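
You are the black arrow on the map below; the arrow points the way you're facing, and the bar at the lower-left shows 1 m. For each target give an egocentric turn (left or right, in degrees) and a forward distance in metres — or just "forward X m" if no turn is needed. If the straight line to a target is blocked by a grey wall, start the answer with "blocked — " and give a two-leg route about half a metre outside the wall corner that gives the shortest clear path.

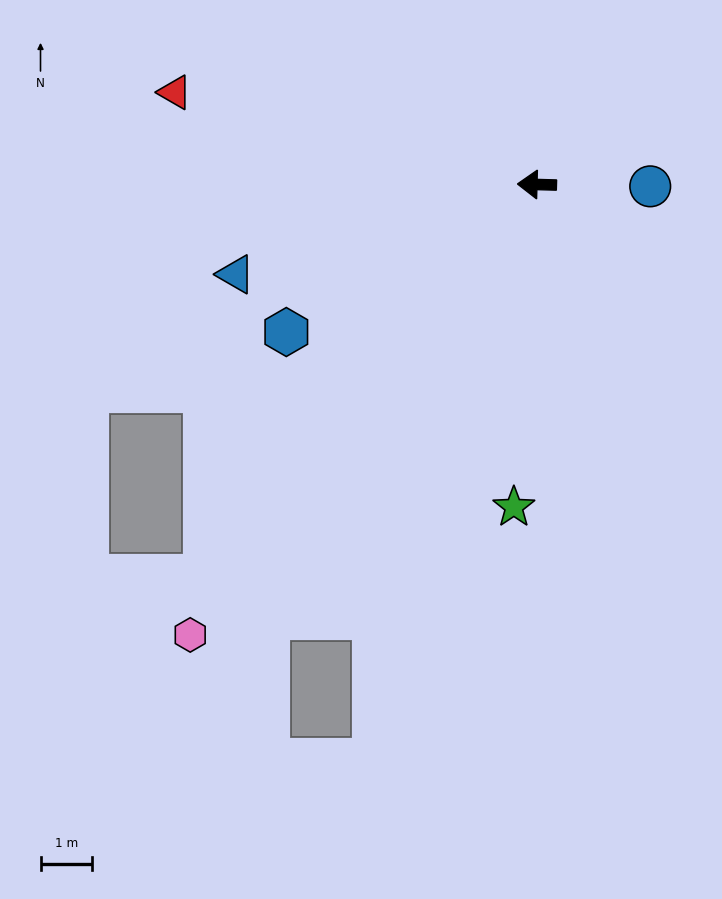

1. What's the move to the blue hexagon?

turn left 32°, forward 5.6 m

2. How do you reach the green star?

turn left 87°, forward 6.3 m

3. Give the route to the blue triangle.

turn left 18°, forward 6.1 m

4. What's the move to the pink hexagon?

turn left 54°, forward 11.0 m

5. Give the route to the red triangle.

turn right 13°, forward 7.3 m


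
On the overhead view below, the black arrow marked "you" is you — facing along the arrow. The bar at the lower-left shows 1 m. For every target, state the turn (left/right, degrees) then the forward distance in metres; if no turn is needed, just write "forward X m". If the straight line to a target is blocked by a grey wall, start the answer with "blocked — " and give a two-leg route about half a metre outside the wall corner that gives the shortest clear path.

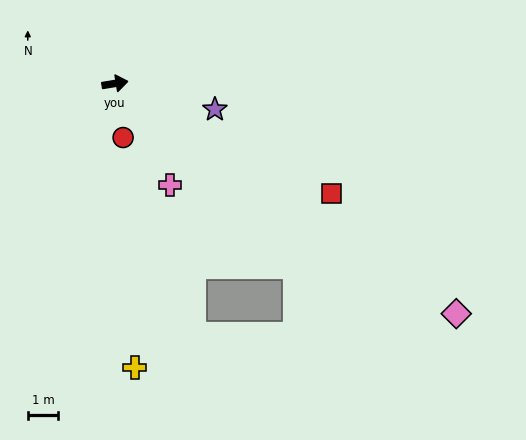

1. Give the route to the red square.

turn right 36°, forward 7.9 m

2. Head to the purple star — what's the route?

turn right 24°, forward 3.4 m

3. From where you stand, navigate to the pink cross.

turn right 71°, forward 3.8 m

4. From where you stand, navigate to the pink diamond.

turn right 43°, forward 13.4 m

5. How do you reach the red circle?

turn right 91°, forward 1.8 m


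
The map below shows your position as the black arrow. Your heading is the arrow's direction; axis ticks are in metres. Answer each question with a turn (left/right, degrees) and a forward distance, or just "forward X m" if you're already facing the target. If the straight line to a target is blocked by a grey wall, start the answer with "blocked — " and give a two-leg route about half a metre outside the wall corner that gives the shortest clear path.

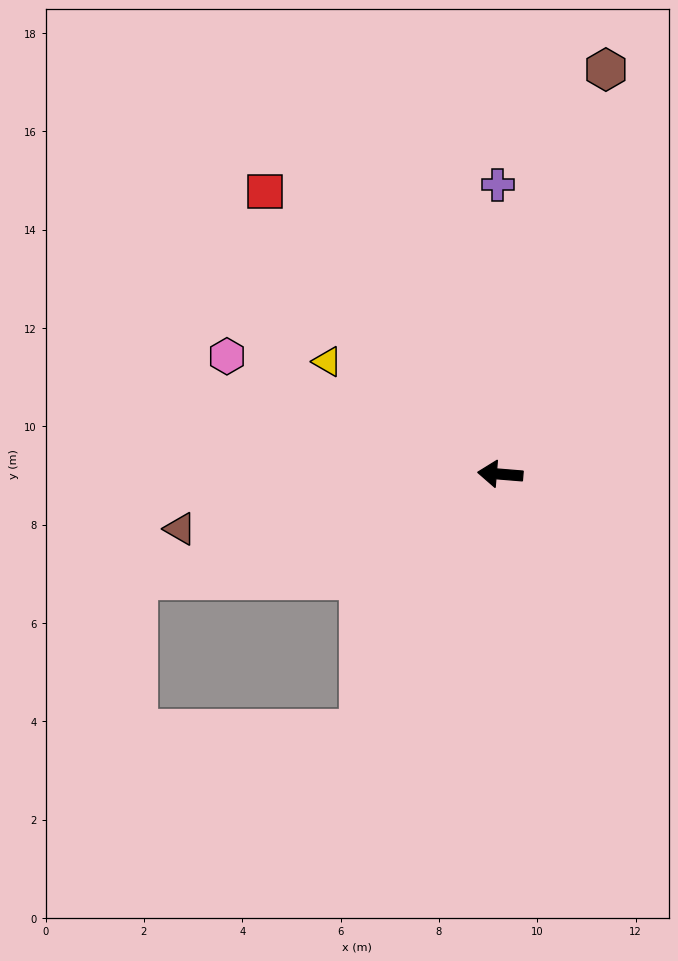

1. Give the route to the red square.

turn right 46°, forward 7.5 m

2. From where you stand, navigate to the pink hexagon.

turn right 19°, forward 6.1 m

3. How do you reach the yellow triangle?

turn right 28°, forward 4.2 m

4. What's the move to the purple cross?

turn right 85°, forward 5.9 m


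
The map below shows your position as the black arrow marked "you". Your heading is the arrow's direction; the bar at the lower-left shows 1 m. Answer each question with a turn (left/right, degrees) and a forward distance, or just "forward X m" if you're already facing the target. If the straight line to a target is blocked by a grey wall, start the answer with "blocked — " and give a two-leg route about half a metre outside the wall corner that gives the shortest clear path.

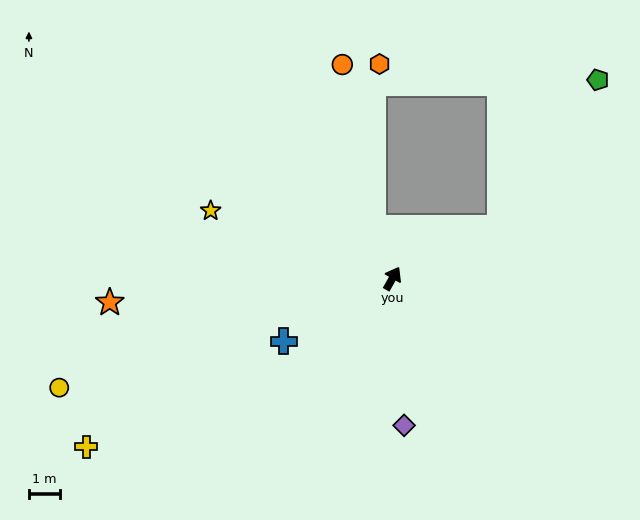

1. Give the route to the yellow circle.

turn left 138°, forward 11.2 m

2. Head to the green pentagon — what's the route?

blocked — turn right 35°, forward 3.8 m, then turn left 31°, forward 5.7 m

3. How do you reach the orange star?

turn left 124°, forward 9.1 m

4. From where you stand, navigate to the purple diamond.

turn right 146°, forward 4.7 m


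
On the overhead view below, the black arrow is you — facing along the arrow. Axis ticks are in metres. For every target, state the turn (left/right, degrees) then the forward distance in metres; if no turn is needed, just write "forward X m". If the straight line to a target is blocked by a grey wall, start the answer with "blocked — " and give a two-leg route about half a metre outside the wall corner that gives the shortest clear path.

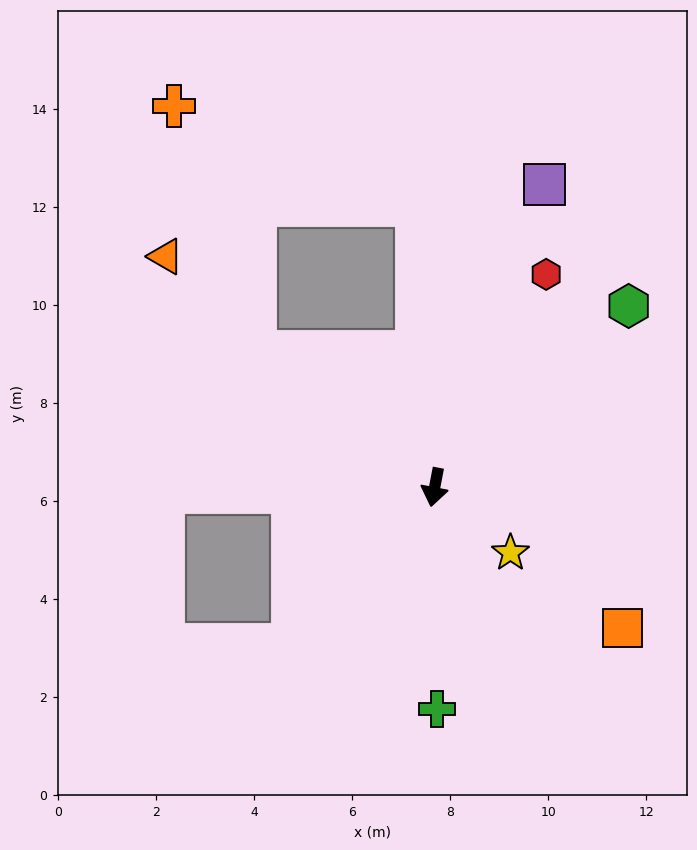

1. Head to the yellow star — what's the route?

turn left 60°, forward 2.0 m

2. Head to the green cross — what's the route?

turn left 11°, forward 4.5 m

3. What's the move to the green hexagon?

turn left 144°, forward 5.4 m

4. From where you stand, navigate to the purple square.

turn left 171°, forward 6.6 m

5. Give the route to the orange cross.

blocked — turn right 117°, forward 4.6 m, then turn right 34°, forward 5.3 m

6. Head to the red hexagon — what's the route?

turn left 163°, forward 4.9 m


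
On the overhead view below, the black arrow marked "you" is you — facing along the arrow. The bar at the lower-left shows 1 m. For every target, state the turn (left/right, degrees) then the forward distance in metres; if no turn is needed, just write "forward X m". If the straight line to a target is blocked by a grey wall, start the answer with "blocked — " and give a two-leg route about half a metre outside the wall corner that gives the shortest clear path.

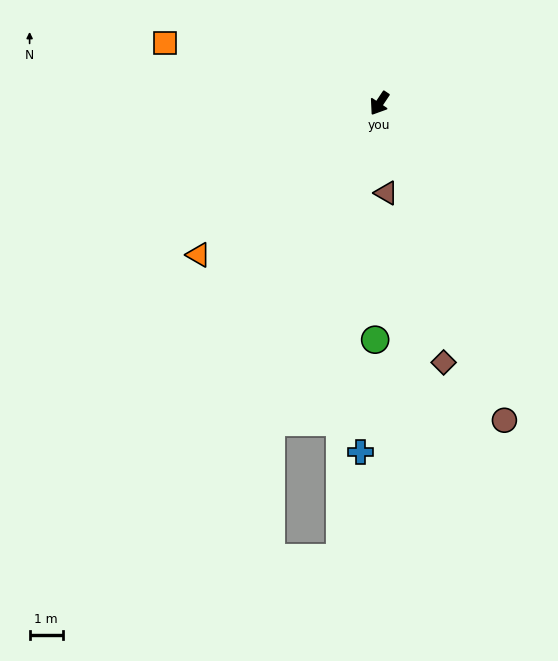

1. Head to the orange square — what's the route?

turn right 72°, forward 6.7 m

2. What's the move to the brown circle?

turn left 55°, forward 10.3 m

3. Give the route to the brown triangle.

turn left 38°, forward 2.7 m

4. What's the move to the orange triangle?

turn right 16°, forward 7.1 m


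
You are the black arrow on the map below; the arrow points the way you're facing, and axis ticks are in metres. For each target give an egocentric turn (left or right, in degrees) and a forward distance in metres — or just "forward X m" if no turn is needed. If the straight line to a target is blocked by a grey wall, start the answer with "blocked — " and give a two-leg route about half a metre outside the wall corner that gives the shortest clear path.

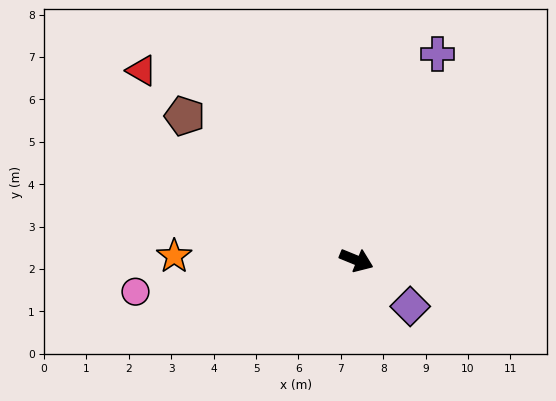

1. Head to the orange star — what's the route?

turn right 159°, forward 4.3 m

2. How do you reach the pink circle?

turn right 150°, forward 5.3 m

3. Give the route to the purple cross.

turn left 91°, forward 5.2 m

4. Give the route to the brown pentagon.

turn left 162°, forward 5.3 m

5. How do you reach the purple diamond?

turn right 18°, forward 1.7 m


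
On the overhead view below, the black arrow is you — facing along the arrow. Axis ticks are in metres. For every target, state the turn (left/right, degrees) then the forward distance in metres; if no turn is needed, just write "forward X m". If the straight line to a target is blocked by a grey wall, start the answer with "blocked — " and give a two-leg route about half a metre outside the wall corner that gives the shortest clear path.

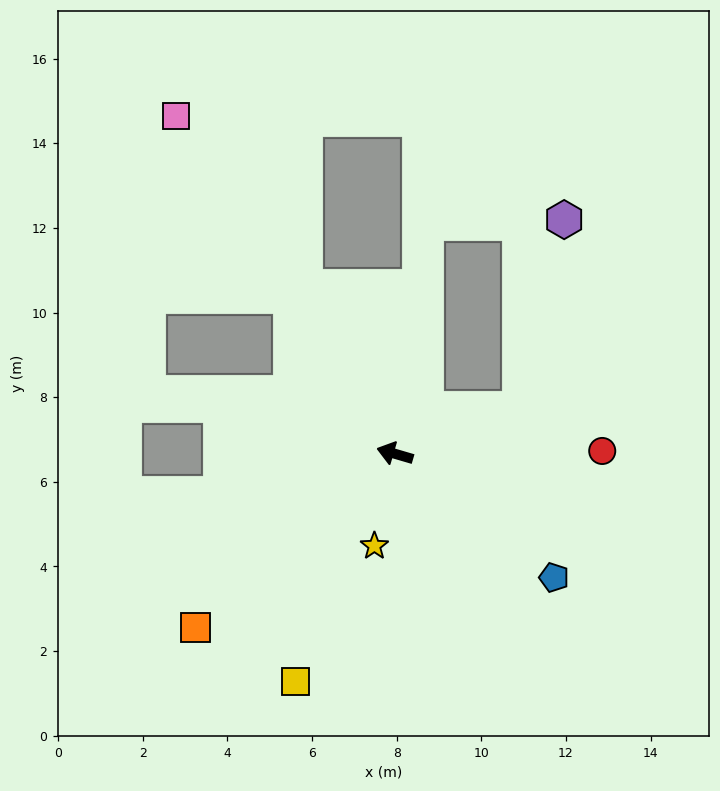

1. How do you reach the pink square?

turn right 41°, forward 9.5 m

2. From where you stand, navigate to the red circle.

turn right 163°, forward 4.9 m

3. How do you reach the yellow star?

turn left 94°, forward 2.2 m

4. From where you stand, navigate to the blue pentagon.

turn left 158°, forward 4.8 m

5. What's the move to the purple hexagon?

blocked — turn right 144°, forward 3.1 m, then turn left 57°, forward 4.6 m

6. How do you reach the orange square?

turn left 57°, forward 6.2 m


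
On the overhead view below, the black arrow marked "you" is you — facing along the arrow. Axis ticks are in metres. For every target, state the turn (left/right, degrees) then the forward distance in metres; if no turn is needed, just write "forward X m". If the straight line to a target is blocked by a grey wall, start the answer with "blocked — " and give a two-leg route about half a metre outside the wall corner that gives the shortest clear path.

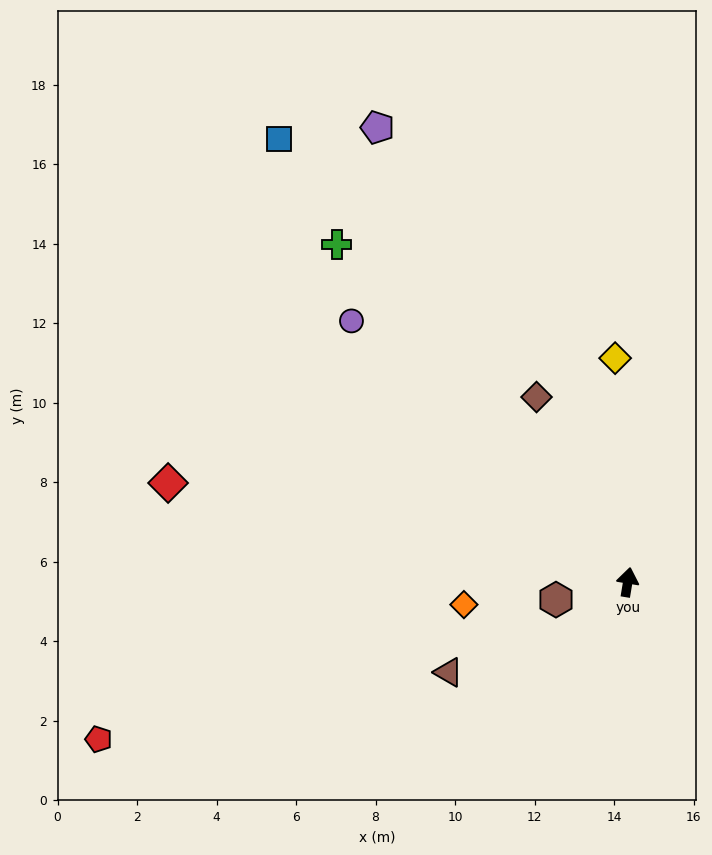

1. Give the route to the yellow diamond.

turn left 13°, forward 5.6 m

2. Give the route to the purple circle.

turn left 56°, forward 9.6 m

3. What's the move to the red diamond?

turn left 87°, forward 11.8 m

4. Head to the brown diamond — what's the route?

turn left 36°, forward 5.2 m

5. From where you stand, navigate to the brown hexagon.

turn left 113°, forward 1.9 m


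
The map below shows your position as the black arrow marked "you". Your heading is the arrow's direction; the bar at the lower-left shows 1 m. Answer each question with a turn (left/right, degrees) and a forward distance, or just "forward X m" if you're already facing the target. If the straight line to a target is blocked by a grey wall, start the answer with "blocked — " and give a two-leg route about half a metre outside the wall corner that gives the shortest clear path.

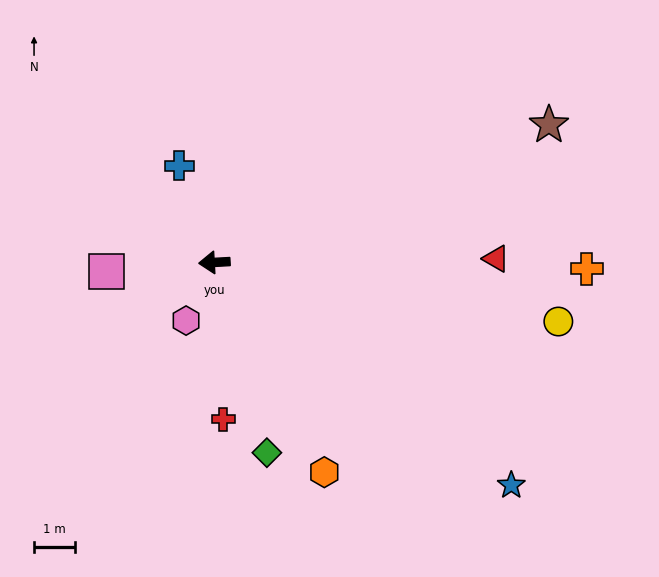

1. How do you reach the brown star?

turn right 161°, forward 8.8 m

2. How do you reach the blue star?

turn left 140°, forward 9.0 m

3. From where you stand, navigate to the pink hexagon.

turn left 61°, forward 1.6 m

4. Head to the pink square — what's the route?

forward 2.6 m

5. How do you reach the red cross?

turn left 90°, forward 3.8 m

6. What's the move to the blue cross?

turn right 73°, forward 2.5 m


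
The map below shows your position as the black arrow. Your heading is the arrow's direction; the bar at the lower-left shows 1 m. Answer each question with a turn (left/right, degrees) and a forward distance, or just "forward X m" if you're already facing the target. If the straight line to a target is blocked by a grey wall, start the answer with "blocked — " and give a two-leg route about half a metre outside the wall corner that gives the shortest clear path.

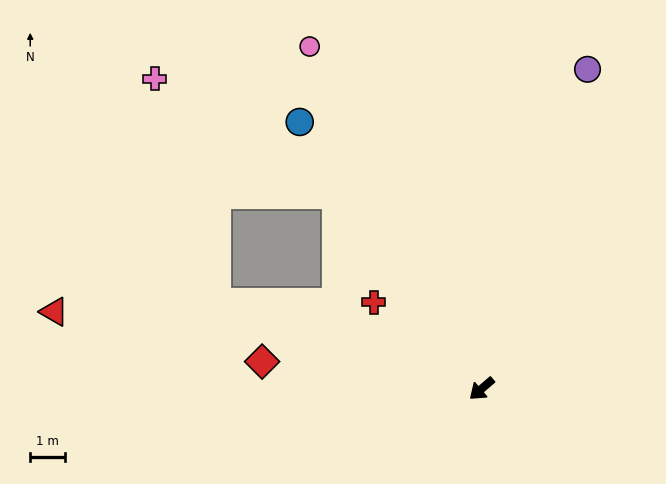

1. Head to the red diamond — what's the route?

turn right 48°, forward 6.4 m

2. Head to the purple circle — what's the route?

turn right 149°, forward 9.7 m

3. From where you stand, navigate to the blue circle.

turn right 96°, forward 9.3 m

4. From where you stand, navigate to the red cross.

turn right 79°, forward 4.0 m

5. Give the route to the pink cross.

blocked — turn right 94°, forward 7.0 m, then turn left 21°, forward 6.2 m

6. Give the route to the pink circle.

turn right 104°, forward 11.1 m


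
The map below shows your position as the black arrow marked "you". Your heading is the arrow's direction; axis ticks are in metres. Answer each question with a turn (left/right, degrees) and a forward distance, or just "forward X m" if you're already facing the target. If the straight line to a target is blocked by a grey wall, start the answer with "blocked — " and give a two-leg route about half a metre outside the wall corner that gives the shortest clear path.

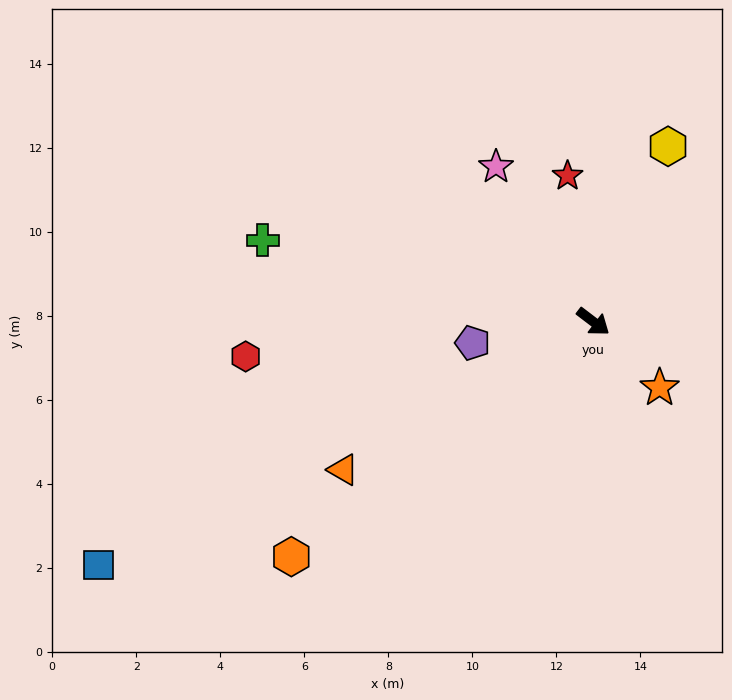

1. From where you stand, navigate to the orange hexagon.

turn right 105°, forward 9.1 m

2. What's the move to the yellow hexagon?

turn left 104°, forward 4.5 m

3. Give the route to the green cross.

turn right 157°, forward 8.1 m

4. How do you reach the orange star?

turn right 8°, forward 2.2 m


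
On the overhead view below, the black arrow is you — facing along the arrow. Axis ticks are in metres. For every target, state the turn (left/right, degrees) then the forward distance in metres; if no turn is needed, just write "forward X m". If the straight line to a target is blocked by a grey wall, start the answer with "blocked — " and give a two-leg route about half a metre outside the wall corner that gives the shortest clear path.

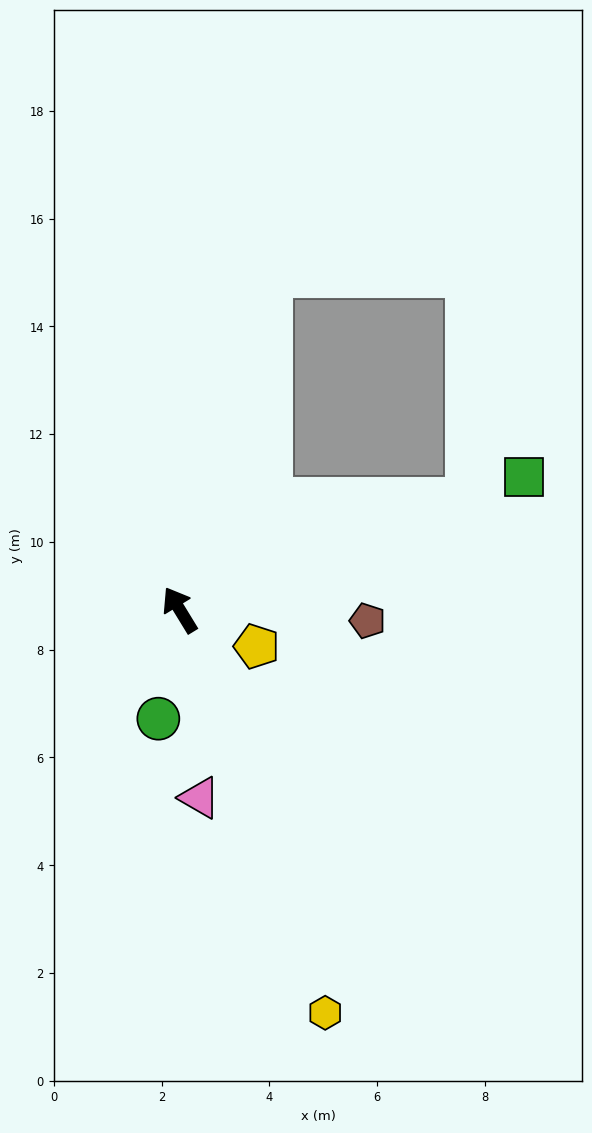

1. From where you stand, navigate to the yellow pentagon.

turn right 147°, forward 1.6 m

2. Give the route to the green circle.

turn left 137°, forward 2.1 m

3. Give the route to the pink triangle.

turn left 155°, forward 3.5 m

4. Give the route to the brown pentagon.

turn right 125°, forward 3.5 m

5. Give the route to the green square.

turn right 100°, forward 6.8 m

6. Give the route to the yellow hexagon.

turn left 168°, forward 7.9 m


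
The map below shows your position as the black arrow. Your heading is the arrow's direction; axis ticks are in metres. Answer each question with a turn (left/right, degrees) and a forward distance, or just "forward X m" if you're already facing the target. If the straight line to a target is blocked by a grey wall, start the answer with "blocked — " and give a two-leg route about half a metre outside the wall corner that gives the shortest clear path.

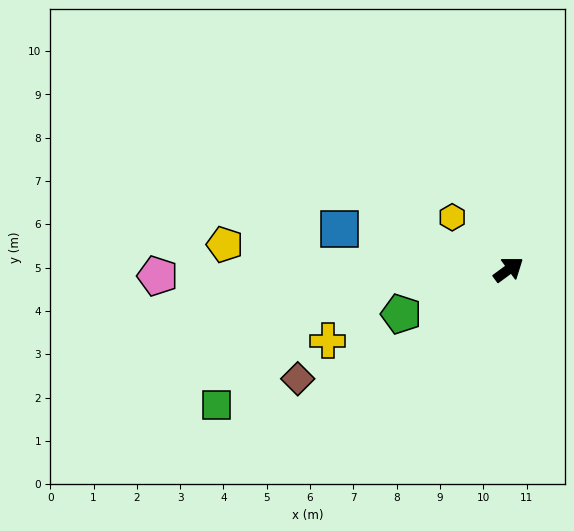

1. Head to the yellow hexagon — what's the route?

turn left 101°, forward 1.8 m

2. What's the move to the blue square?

turn left 130°, forward 4.0 m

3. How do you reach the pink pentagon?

turn left 145°, forward 8.1 m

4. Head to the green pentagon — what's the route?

turn left 166°, forward 2.7 m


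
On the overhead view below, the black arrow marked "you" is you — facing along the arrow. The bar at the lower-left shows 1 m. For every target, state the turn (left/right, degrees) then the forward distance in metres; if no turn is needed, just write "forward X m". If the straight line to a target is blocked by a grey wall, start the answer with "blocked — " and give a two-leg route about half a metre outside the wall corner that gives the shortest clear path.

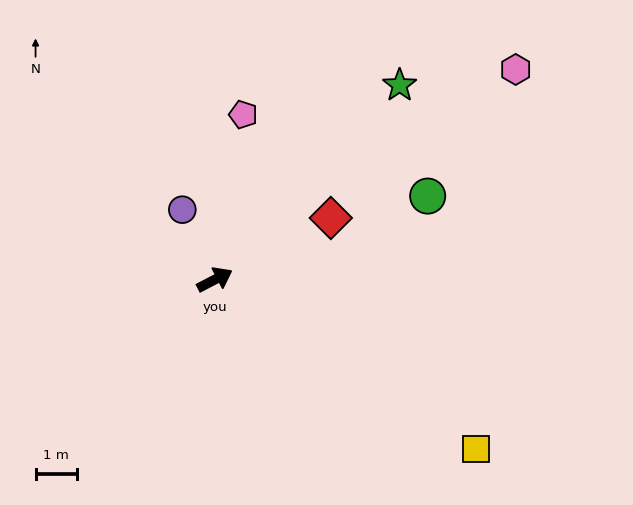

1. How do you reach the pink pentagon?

turn left 53°, forward 4.0 m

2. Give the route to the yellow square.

turn right 60°, forward 7.5 m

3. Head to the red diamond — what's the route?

forward 3.2 m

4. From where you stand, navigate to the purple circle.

turn left 87°, forward 1.9 m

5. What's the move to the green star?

turn left 19°, forward 6.5 m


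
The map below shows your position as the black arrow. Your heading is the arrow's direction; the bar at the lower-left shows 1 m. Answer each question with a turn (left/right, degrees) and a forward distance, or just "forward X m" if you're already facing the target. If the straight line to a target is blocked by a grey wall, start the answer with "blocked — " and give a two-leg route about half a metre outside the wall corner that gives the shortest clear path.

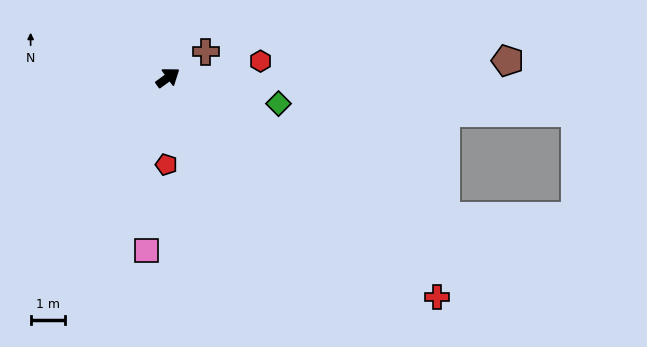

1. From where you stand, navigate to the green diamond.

turn right 49°, forward 3.3 m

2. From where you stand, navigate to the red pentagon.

turn right 127°, forward 2.5 m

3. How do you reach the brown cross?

forward 1.3 m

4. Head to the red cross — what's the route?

turn right 75°, forward 10.1 m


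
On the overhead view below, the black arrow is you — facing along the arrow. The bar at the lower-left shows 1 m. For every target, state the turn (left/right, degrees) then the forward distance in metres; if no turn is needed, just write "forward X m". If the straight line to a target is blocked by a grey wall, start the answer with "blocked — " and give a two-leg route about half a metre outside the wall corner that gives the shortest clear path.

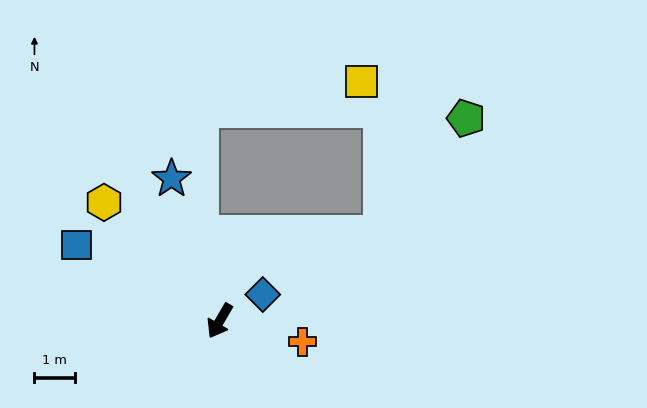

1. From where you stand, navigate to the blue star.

turn right 131°, forward 3.7 m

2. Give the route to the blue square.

turn right 88°, forward 4.0 m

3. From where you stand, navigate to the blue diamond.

turn left 152°, forward 1.3 m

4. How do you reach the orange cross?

turn left 106°, forward 2.1 m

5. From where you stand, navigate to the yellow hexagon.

turn right 105°, forward 4.1 m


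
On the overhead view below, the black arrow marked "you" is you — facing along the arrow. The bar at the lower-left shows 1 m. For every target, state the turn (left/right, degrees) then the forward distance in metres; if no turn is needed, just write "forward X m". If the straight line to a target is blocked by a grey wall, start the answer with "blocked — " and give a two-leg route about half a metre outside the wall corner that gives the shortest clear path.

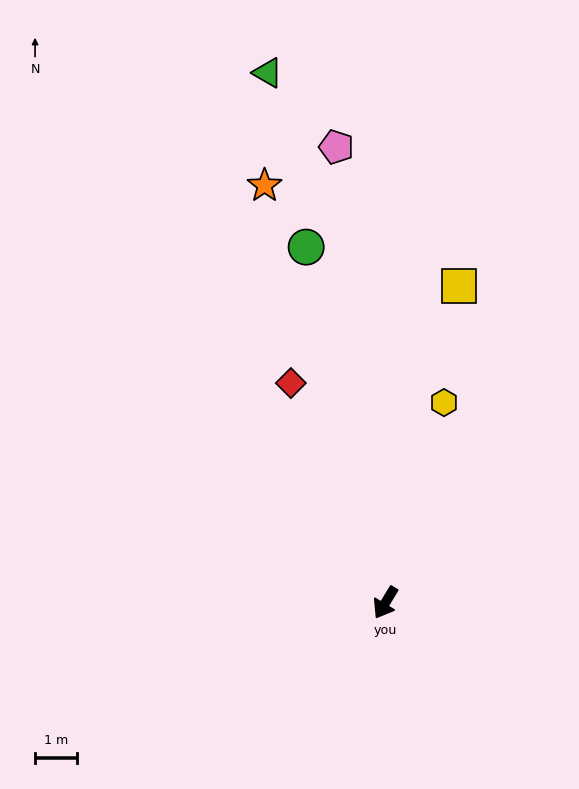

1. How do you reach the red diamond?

turn right 126°, forward 5.7 m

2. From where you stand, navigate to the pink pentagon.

turn right 143°, forward 11.0 m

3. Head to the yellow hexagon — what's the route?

turn right 165°, forward 5.0 m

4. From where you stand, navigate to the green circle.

turn right 136°, forward 8.8 m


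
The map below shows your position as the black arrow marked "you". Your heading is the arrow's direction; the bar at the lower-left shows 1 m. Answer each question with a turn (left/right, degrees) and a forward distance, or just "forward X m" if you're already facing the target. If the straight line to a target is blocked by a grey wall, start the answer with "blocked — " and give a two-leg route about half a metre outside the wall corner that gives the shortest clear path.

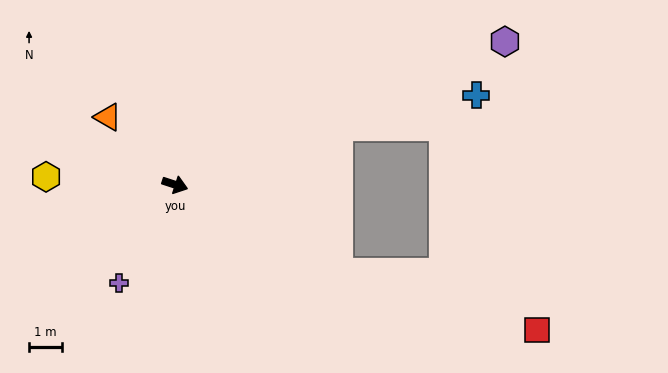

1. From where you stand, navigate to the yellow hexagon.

turn right 165°, forward 3.9 m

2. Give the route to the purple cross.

turn right 101°, forward 3.4 m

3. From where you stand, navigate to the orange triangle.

turn left 153°, forward 2.9 m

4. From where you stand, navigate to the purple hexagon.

turn left 42°, forward 10.9 m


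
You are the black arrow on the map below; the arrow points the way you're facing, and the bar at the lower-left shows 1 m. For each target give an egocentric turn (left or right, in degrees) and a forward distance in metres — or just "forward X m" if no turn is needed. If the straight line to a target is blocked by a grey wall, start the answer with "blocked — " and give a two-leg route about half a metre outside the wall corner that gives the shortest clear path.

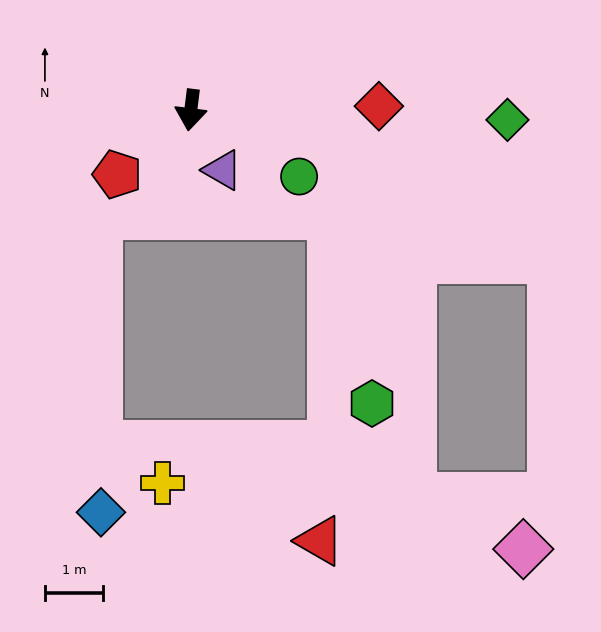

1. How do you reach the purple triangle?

turn left 35°, forward 1.2 m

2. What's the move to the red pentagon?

turn right 42°, forward 1.7 m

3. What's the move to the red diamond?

turn left 98°, forward 3.3 m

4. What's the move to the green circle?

turn left 66°, forward 2.2 m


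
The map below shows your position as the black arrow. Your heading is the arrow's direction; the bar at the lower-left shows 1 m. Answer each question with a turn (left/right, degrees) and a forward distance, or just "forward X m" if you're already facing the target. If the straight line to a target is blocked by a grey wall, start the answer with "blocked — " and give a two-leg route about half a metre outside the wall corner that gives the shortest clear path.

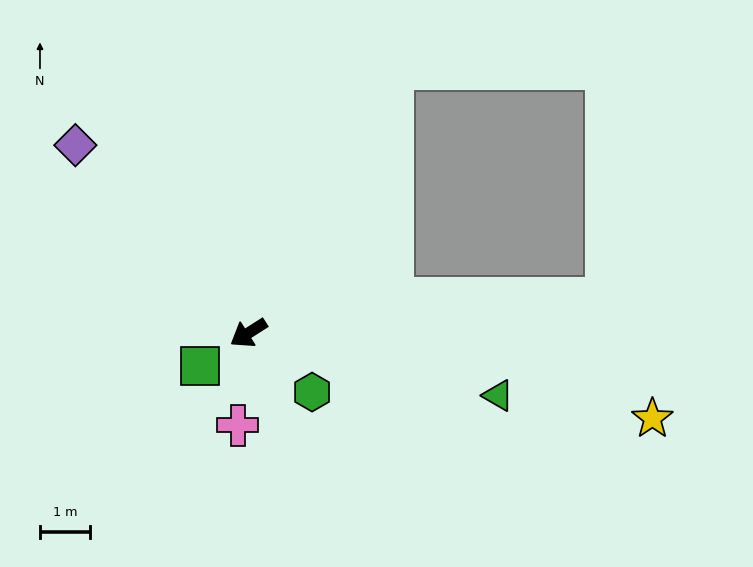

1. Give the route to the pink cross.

turn left 51°, forward 1.9 m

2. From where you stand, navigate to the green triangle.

turn left 133°, forward 5.2 m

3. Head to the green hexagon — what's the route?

turn left 105°, forward 1.8 m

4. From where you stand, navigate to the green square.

forward 1.2 m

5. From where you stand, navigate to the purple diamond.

turn right 80°, forward 5.2 m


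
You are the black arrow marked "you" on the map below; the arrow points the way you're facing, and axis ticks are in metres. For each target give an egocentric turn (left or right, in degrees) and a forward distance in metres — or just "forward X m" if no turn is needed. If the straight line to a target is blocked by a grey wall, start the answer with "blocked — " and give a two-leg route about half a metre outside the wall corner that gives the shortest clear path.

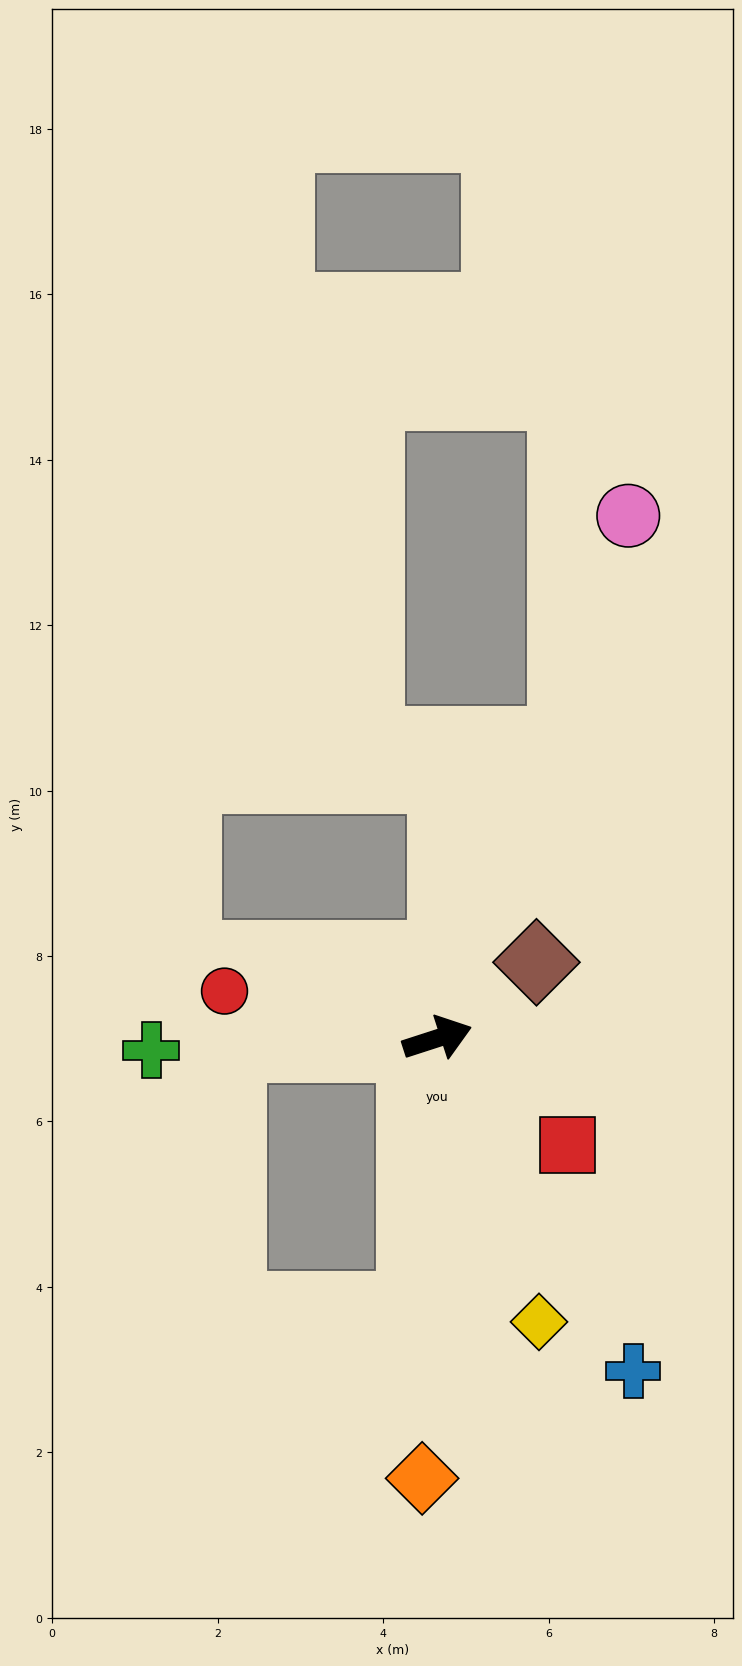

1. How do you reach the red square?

turn right 57°, forward 2.0 m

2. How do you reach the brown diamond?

turn left 20°, forward 1.5 m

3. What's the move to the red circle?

turn left 150°, forward 2.6 m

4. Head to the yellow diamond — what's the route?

turn right 88°, forward 3.6 m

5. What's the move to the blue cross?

turn right 77°, forward 4.7 m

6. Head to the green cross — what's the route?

turn left 164°, forward 3.5 m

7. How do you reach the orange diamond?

turn right 110°, forward 5.3 m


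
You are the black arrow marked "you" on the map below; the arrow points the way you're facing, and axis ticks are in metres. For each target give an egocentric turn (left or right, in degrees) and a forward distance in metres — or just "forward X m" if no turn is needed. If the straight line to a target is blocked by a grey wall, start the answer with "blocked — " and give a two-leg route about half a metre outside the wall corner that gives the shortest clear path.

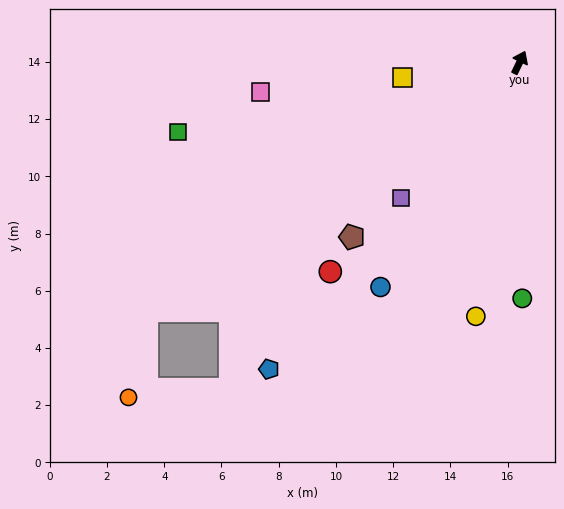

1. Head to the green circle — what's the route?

turn right 154°, forward 8.2 m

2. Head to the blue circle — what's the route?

turn left 174°, forward 9.2 m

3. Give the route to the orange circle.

blocked — turn left 149°, forward 15.7 m, then turn left 45°, forward 3.1 m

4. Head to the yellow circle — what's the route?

turn right 164°, forward 9.0 m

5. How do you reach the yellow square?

turn left 123°, forward 4.1 m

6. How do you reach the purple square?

turn left 165°, forward 6.3 m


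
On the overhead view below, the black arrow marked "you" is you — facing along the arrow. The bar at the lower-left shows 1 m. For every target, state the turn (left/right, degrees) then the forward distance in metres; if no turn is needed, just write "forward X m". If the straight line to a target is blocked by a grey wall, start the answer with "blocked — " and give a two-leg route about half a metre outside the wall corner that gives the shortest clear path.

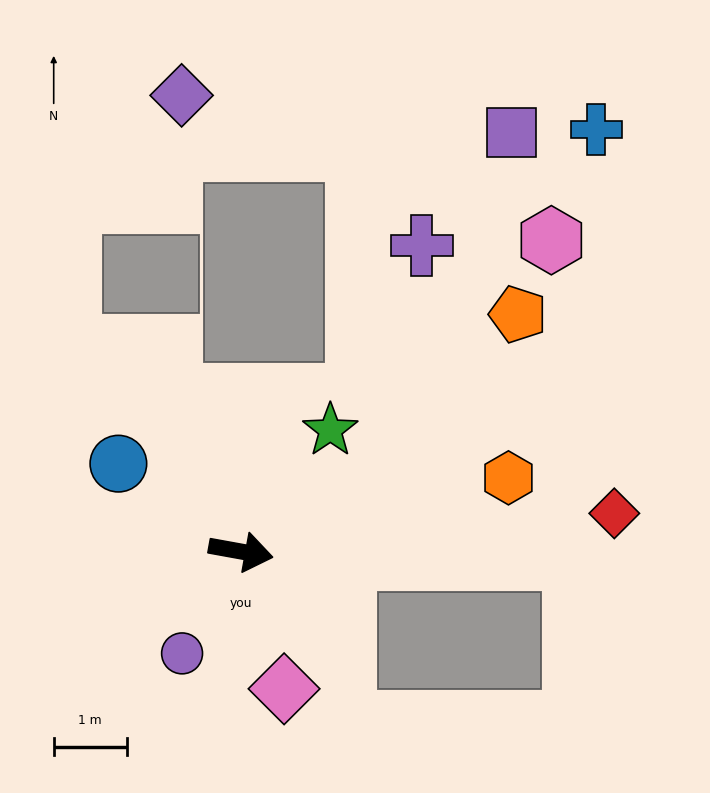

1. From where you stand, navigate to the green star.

turn left 64°, forward 2.1 m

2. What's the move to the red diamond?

turn left 16°, forward 5.1 m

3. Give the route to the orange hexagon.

turn left 26°, forward 3.8 m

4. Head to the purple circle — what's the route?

turn right 110°, forward 1.6 m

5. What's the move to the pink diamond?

turn right 62°, forward 2.0 m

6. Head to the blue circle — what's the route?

turn left 155°, forward 2.1 m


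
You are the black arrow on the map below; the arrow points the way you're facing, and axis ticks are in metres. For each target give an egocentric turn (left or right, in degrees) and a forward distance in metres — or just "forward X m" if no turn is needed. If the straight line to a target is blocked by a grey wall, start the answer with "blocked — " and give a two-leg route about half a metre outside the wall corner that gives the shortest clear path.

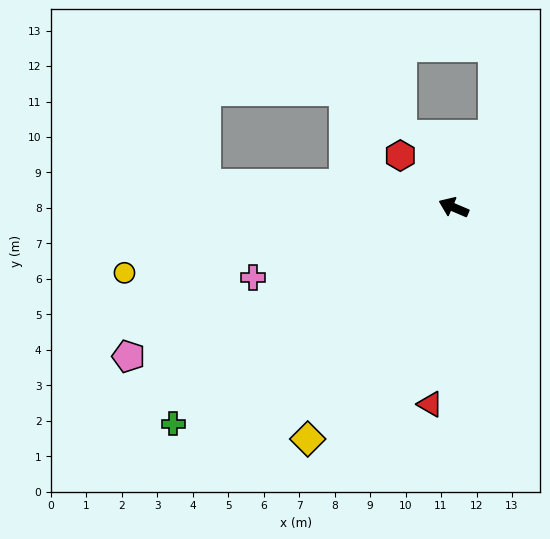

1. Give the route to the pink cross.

turn left 42°, forward 6.0 m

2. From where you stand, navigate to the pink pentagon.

turn left 48°, forward 10.1 m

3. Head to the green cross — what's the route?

turn left 61°, forward 10.0 m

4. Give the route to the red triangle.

turn left 106°, forward 5.6 m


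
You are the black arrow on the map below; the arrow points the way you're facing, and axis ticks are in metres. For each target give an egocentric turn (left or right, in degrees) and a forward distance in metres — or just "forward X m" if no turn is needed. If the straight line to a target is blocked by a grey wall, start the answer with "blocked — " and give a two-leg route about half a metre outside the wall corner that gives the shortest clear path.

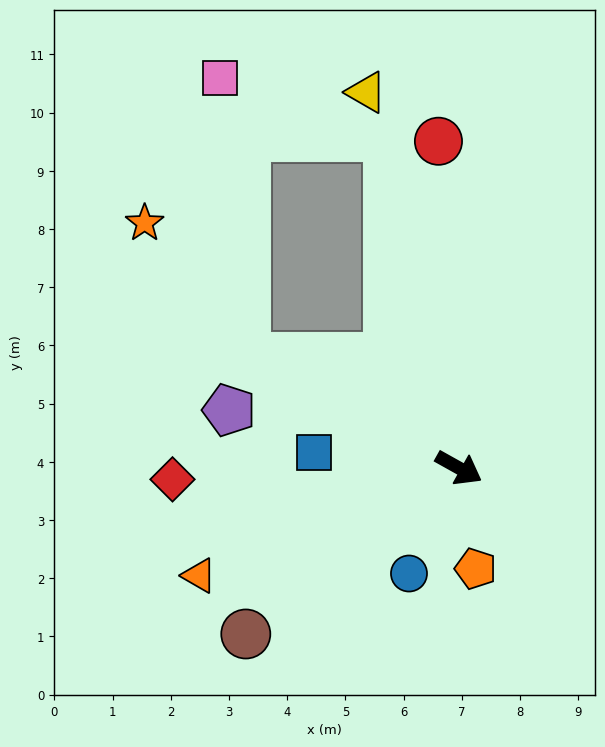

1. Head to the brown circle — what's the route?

turn right 113°, forward 4.6 m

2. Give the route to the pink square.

blocked — turn left 131°, forward 5.8 m, then turn left 59°, forward 3.1 m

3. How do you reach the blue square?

turn right 157°, forward 2.5 m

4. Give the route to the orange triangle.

turn right 128°, forward 4.8 m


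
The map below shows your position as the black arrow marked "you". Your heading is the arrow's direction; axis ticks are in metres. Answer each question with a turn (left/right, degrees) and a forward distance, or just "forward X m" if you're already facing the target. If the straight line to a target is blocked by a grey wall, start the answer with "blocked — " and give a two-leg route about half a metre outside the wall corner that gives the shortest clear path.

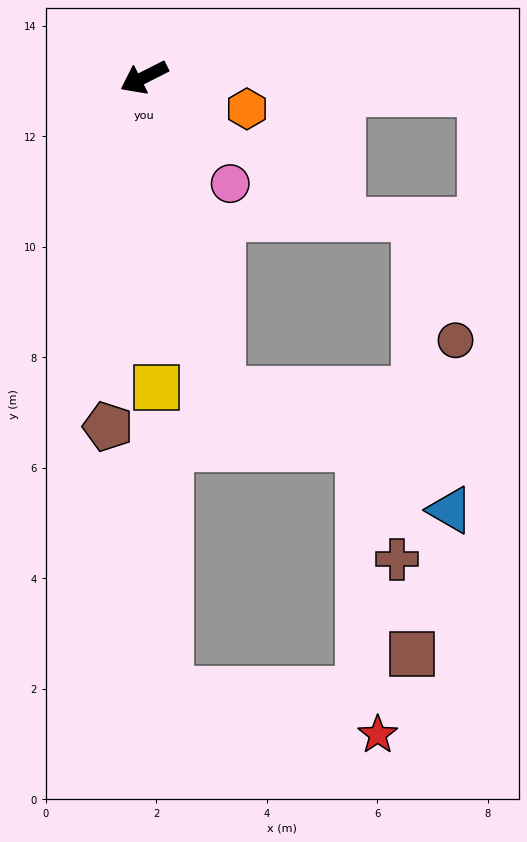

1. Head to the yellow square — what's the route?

turn left 65°, forward 5.6 m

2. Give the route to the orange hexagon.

turn left 136°, forward 1.9 m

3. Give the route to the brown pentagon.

turn left 57°, forward 6.4 m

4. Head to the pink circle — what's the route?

turn left 102°, forward 2.5 m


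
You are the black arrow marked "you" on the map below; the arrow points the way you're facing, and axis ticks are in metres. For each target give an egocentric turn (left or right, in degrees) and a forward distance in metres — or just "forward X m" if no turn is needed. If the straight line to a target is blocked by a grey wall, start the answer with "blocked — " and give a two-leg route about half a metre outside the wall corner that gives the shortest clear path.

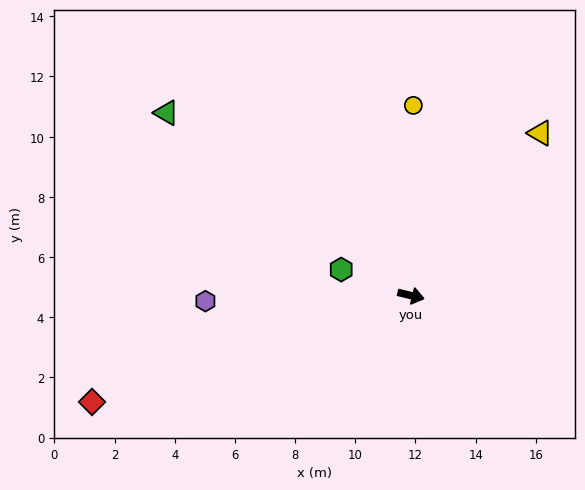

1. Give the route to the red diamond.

turn right 148°, forward 11.2 m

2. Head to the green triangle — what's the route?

turn left 157°, forward 10.1 m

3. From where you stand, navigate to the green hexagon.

turn left 173°, forward 2.5 m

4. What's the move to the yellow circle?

turn left 103°, forward 6.3 m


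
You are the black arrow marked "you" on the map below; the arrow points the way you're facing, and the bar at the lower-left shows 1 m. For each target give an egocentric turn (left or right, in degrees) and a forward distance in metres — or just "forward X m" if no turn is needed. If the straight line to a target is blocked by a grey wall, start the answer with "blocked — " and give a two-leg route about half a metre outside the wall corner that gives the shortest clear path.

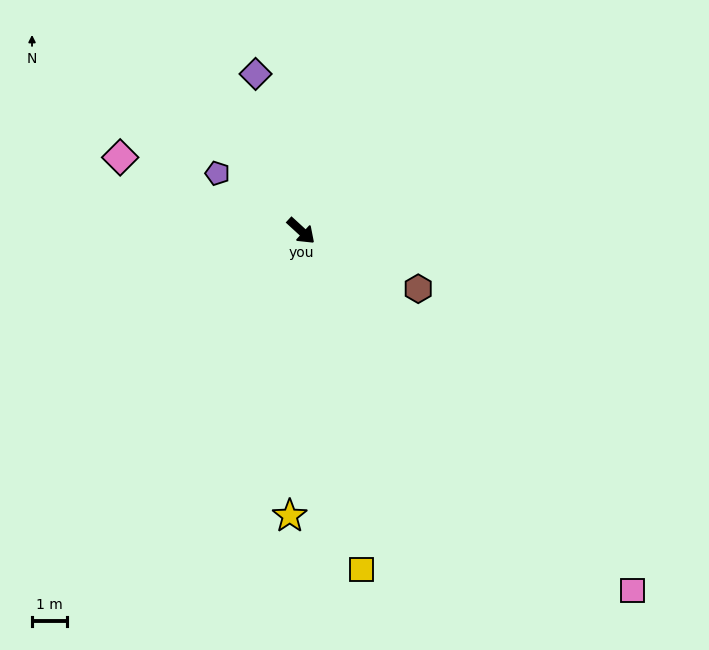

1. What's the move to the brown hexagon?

turn left 16°, forward 3.8 m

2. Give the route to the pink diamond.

turn right 160°, forward 5.6 m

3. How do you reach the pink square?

turn right 5°, forward 14.0 m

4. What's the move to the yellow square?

turn right 37°, forward 9.9 m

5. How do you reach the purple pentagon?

turn right 172°, forward 2.9 m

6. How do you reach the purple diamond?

turn left 149°, forward 4.7 m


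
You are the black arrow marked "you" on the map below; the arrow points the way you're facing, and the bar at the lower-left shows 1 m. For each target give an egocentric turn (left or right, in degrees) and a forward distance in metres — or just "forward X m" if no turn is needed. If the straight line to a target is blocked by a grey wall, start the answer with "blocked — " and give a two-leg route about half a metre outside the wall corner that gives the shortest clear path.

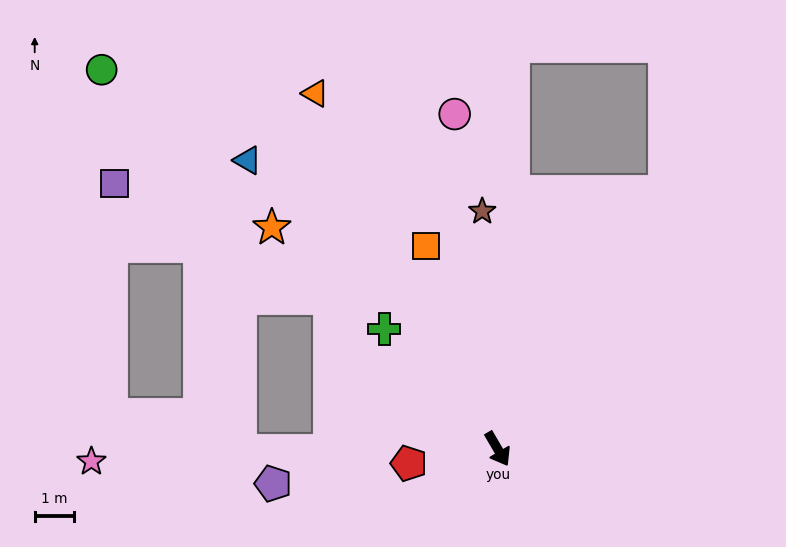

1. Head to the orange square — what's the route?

turn left 169°, forward 5.4 m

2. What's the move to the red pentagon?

turn right 111°, forward 2.3 m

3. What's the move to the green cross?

turn right 167°, forward 4.2 m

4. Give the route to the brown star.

turn left 153°, forward 6.0 m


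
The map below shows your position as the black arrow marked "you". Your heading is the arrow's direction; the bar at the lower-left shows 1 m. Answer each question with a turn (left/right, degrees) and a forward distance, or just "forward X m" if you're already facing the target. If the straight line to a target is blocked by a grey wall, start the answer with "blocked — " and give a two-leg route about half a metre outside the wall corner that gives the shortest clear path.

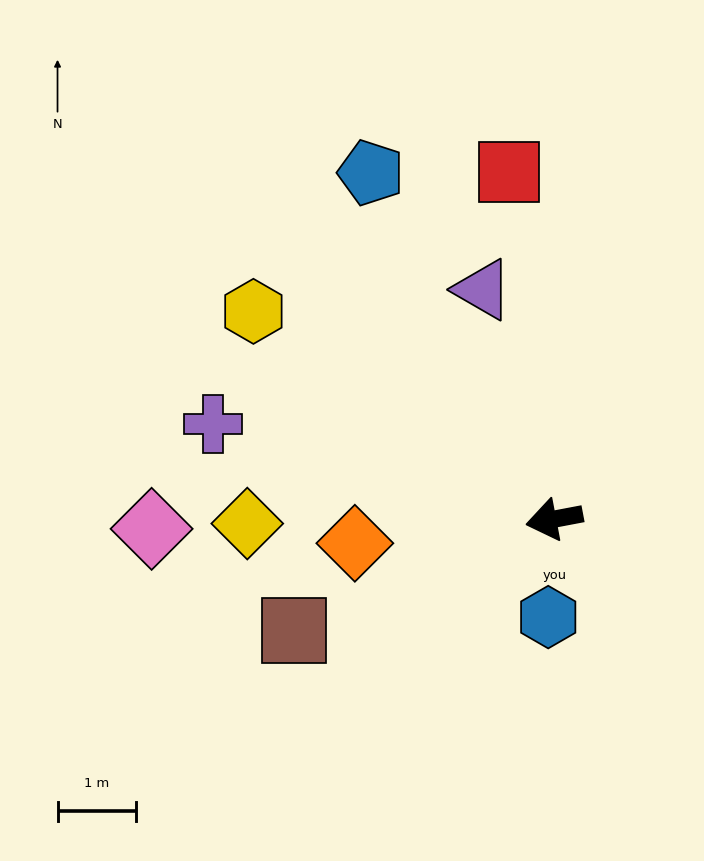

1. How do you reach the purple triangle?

turn right 83°, forward 3.1 m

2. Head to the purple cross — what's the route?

turn right 26°, forward 4.5 m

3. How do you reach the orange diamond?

turn right 4°, forward 2.6 m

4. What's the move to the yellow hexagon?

turn right 45°, forward 4.7 m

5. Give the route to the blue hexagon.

turn left 76°, forward 1.2 m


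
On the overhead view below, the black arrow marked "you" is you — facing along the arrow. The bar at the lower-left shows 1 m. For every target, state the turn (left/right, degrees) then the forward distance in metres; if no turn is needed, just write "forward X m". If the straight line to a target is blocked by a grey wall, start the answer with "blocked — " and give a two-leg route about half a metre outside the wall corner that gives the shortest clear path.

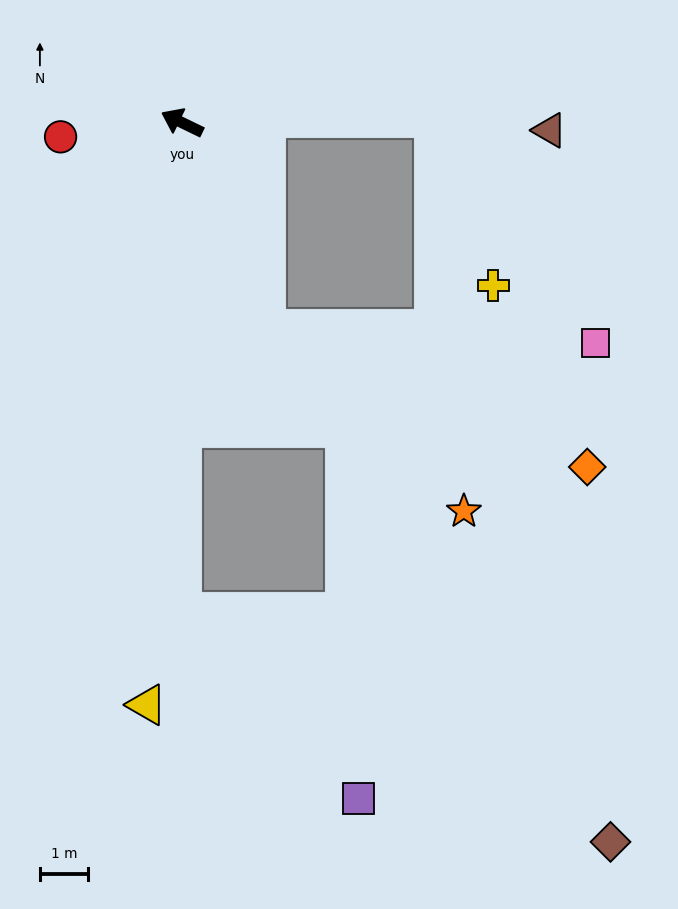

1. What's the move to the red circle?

turn left 33°, forward 2.5 m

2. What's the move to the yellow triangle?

turn left 112°, forward 12.1 m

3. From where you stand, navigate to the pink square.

blocked — turn left 138°, forward 4.6 m, then turn left 66°, forward 6.9 m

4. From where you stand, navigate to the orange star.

blocked — turn left 138°, forward 4.6 m, then turn left 25°, forward 5.6 m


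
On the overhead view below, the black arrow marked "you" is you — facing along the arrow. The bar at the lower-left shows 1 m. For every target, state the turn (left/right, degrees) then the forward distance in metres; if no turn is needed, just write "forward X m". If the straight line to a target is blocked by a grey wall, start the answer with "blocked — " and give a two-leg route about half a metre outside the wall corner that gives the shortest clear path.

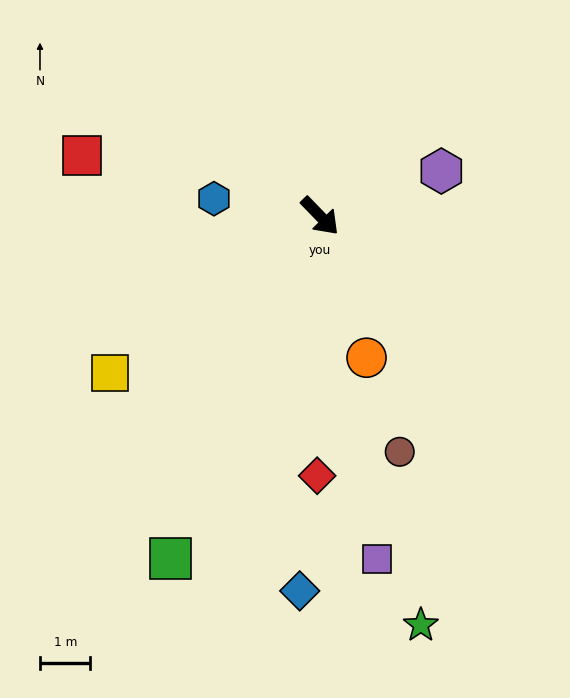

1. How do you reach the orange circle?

turn right 26°, forward 3.0 m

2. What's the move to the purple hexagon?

turn left 66°, forward 2.6 m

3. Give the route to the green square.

turn right 68°, forward 7.4 m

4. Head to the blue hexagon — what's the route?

turn right 143°, forward 2.1 m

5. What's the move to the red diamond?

turn right 45°, forward 5.1 m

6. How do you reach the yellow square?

turn right 97°, forward 5.2 m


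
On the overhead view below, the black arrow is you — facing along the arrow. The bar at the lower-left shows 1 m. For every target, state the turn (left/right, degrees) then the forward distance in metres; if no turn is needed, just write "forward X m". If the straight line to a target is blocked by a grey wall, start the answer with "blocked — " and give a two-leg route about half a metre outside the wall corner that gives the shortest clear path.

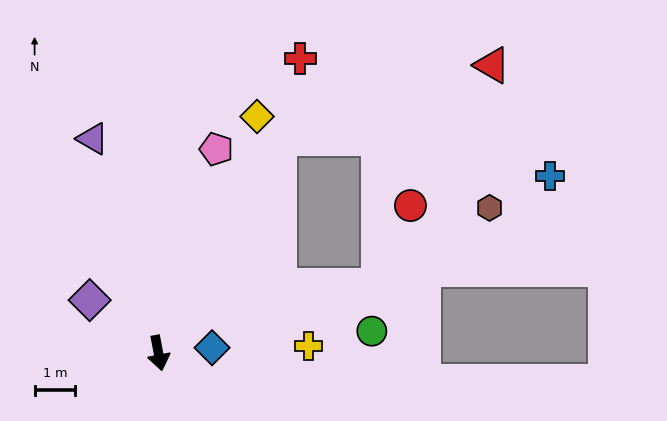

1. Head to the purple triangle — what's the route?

turn right 174°, forward 5.5 m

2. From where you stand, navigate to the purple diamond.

turn right 138°, forward 2.1 m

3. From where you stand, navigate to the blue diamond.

turn left 85°, forward 1.3 m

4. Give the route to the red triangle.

blocked — turn left 140°, forward 6.1 m, then turn right 42°, forward 5.5 m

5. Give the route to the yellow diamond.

turn left 147°, forward 6.3 m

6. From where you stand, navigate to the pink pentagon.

turn left 153°, forward 5.2 m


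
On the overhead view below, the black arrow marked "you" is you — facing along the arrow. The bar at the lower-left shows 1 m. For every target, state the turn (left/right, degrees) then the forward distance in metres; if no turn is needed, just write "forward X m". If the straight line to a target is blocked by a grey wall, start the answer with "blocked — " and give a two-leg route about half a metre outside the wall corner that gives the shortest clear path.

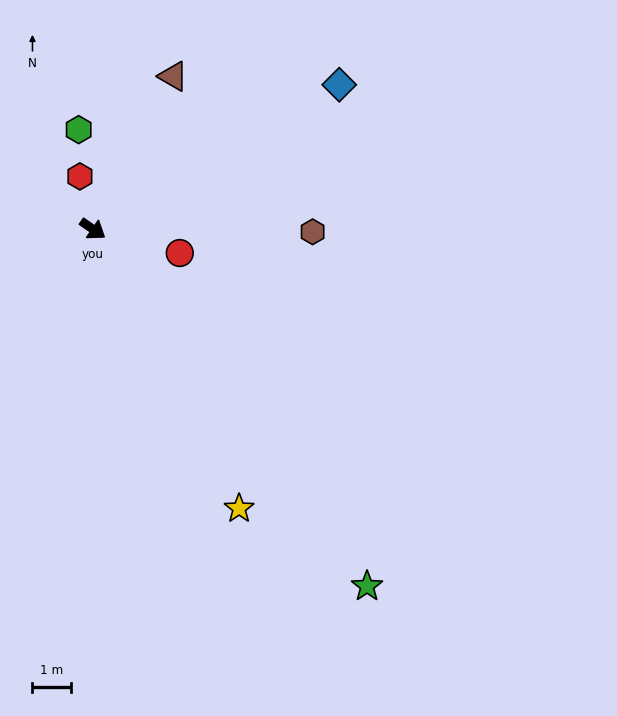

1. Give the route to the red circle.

turn left 19°, forward 2.4 m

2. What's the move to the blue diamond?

turn left 65°, forward 7.5 m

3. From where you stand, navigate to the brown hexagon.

turn left 34°, forward 5.8 m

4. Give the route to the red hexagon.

turn left 138°, forward 1.4 m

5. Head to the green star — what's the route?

turn right 18°, forward 11.8 m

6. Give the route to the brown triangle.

turn left 97°, forward 4.5 m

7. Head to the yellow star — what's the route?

turn right 28°, forward 8.3 m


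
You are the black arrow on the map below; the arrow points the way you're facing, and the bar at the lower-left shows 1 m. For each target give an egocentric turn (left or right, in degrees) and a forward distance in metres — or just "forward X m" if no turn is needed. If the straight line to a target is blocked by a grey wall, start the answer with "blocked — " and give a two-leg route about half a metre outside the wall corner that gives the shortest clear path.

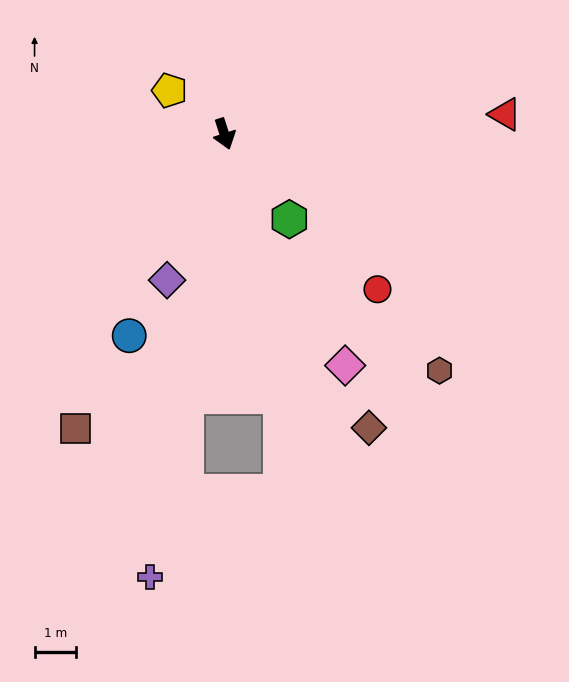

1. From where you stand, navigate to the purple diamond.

turn right 39°, forward 3.8 m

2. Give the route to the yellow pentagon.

turn right 146°, forward 1.7 m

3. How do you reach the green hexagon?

turn left 19°, forward 2.6 m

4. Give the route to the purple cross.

turn right 27°, forward 10.8 m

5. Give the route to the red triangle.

turn left 76°, forward 6.8 m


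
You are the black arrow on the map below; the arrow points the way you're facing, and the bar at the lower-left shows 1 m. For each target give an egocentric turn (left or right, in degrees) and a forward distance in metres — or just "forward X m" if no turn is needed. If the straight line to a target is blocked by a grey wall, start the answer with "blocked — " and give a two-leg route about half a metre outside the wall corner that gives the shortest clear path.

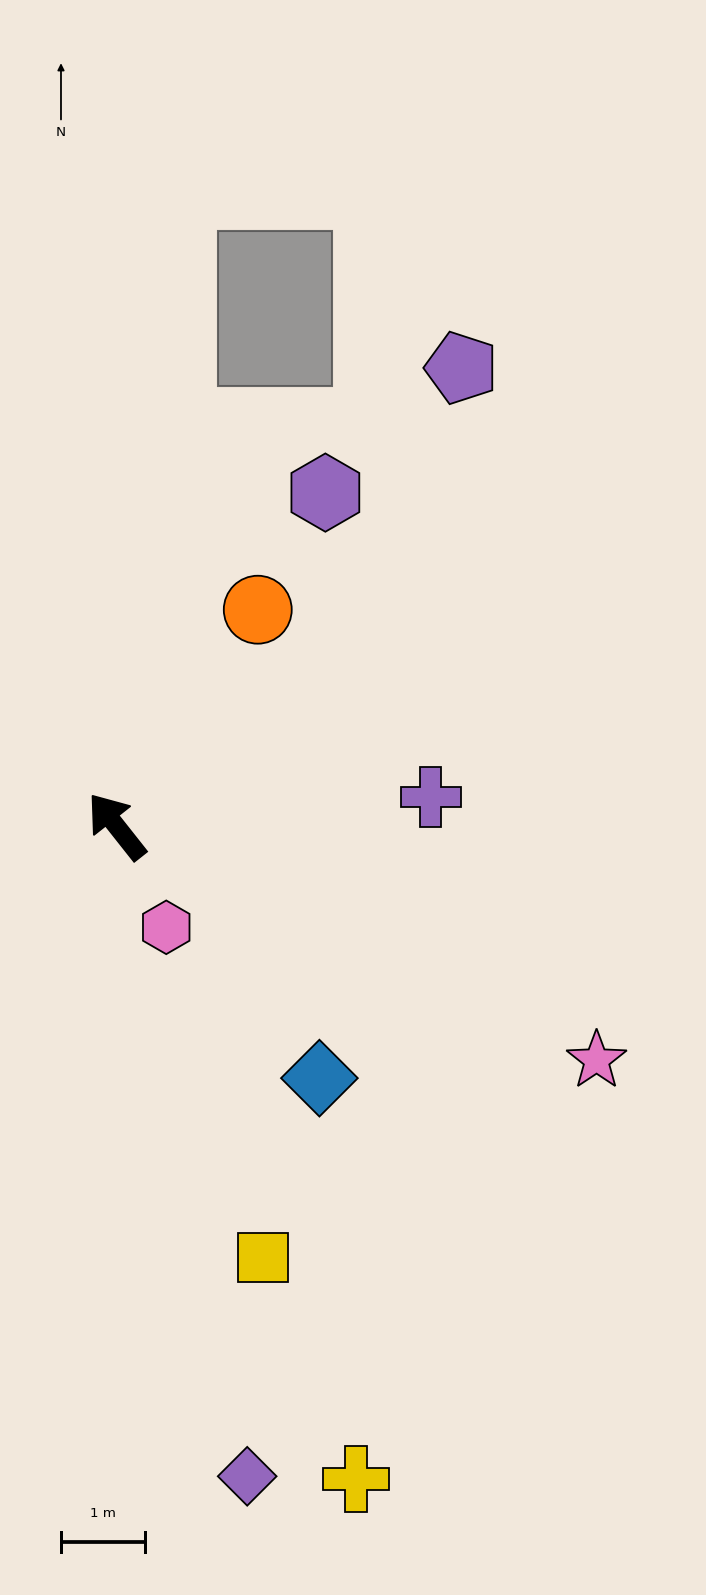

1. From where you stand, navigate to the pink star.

turn right 154°, forward 6.4 m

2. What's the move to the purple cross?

turn right 123°, forward 3.8 m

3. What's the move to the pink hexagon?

turn left 168°, forward 1.3 m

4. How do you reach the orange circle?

turn right 71°, forward 3.1 m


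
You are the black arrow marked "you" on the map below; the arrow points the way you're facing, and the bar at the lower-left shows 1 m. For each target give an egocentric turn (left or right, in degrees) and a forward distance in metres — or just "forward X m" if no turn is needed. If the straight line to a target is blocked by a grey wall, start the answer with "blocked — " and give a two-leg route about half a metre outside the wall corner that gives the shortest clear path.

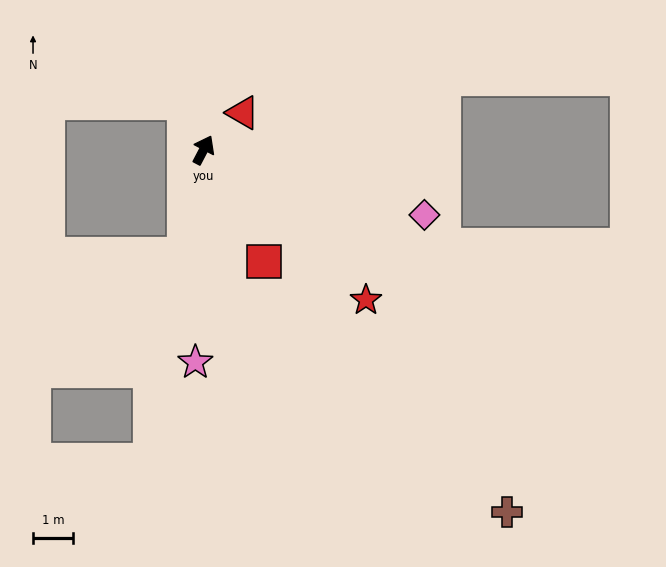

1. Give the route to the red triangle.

turn right 19°, forward 1.4 m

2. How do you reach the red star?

turn right 105°, forward 5.6 m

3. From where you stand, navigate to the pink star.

turn right 155°, forward 5.4 m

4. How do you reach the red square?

turn right 124°, forward 3.2 m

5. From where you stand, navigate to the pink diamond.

turn right 79°, forward 5.8 m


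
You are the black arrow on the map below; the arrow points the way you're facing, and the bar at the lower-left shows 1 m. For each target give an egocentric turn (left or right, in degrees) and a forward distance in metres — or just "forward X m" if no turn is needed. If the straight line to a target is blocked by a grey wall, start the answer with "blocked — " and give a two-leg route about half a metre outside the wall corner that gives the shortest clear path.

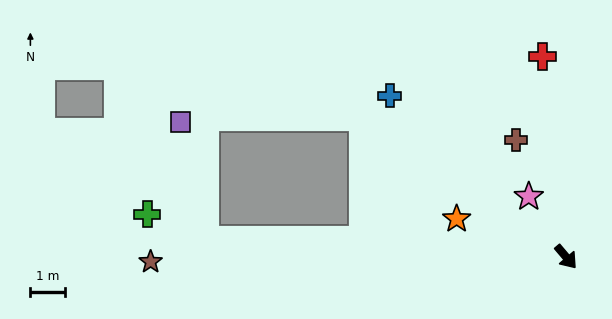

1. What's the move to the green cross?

blocked — turn right 133°, forward 10.5 m, then turn right 22°, forward 1.8 m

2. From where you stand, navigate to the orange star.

turn right 149°, forward 3.4 m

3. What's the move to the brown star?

turn right 130°, forward 12.1 m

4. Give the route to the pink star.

turn left 171°, forward 2.1 m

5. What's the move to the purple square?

blocked — turn right 133°, forward 10.5 m, then turn right 76°, forward 3.5 m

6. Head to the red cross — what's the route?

turn left 146°, forward 5.9 m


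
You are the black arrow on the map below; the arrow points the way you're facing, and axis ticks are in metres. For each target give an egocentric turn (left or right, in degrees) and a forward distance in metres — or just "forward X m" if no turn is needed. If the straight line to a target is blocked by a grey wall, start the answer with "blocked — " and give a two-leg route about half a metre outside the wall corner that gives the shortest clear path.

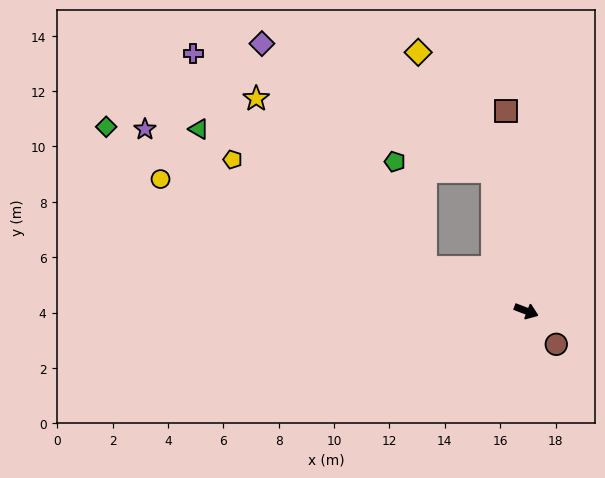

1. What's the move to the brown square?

turn left 117°, forward 7.3 m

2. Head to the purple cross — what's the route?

blocked — turn left 125°, forward 5.2 m, then turn left 54°, forward 11.6 m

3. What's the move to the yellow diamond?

blocked — turn left 125°, forward 5.2 m, then turn left 18°, forward 5.1 m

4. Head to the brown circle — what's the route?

turn right 27°, forward 1.6 m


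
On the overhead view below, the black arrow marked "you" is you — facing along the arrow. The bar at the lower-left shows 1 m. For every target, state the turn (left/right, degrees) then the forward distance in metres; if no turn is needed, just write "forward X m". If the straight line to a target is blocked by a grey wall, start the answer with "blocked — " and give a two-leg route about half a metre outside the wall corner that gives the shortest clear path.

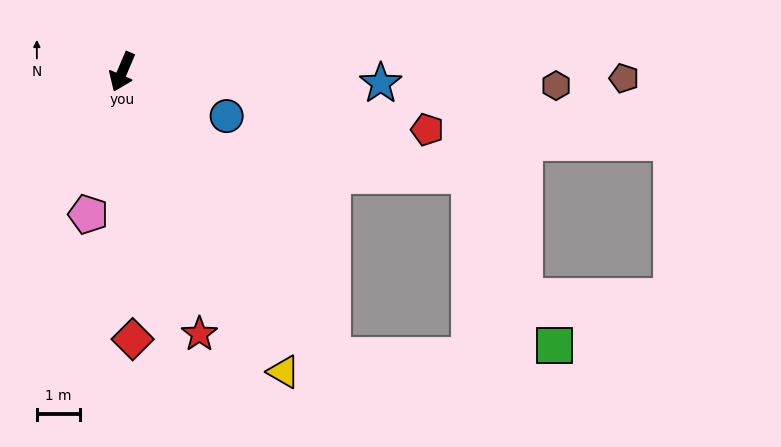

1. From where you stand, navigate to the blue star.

turn left 111°, forward 6.0 m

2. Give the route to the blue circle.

turn left 90°, forward 2.6 m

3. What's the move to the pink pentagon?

turn left 10°, forward 3.4 m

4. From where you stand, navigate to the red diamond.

turn left 25°, forward 6.2 m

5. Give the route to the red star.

turn left 39°, forward 6.3 m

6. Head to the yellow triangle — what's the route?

turn left 51°, forward 7.9 m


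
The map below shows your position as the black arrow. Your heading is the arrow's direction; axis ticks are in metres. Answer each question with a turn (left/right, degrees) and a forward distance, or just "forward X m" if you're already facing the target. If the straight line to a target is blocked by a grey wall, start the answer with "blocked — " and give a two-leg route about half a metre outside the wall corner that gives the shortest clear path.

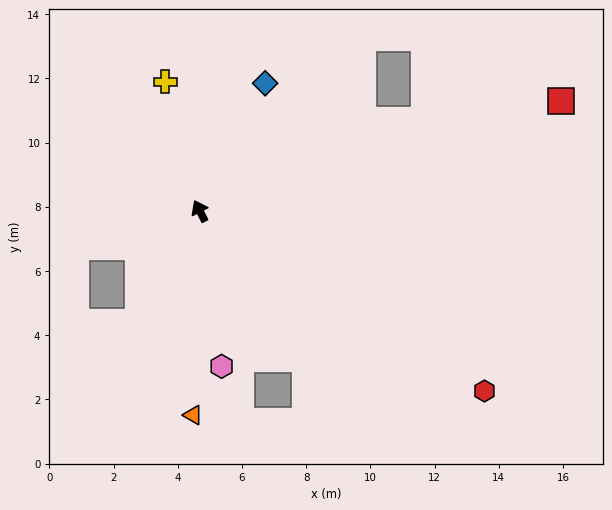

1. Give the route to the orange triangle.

turn left 151°, forward 6.4 m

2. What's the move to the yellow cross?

turn right 12°, forward 4.2 m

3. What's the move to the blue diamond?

turn right 54°, forward 4.5 m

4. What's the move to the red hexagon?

turn right 149°, forward 10.5 m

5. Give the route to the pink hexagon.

turn left 161°, forward 4.9 m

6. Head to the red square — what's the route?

turn right 100°, forward 11.8 m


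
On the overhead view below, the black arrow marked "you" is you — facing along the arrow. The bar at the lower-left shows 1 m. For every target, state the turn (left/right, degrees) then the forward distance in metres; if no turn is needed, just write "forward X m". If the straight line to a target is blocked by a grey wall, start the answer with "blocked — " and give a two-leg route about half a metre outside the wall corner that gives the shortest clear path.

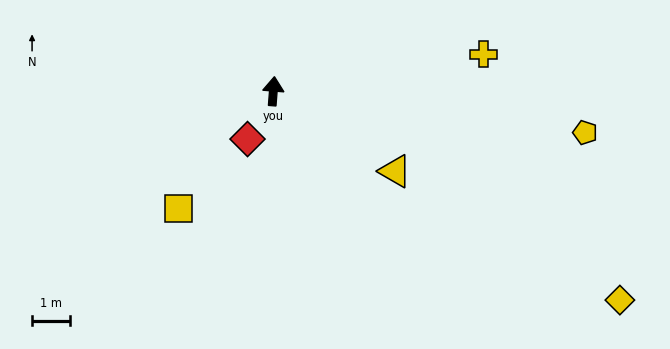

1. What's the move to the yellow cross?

turn right 76°, forward 5.6 m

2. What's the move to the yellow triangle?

turn right 119°, forward 3.8 m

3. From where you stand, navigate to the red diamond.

turn left 156°, forward 1.4 m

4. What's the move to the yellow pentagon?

turn right 93°, forward 8.3 m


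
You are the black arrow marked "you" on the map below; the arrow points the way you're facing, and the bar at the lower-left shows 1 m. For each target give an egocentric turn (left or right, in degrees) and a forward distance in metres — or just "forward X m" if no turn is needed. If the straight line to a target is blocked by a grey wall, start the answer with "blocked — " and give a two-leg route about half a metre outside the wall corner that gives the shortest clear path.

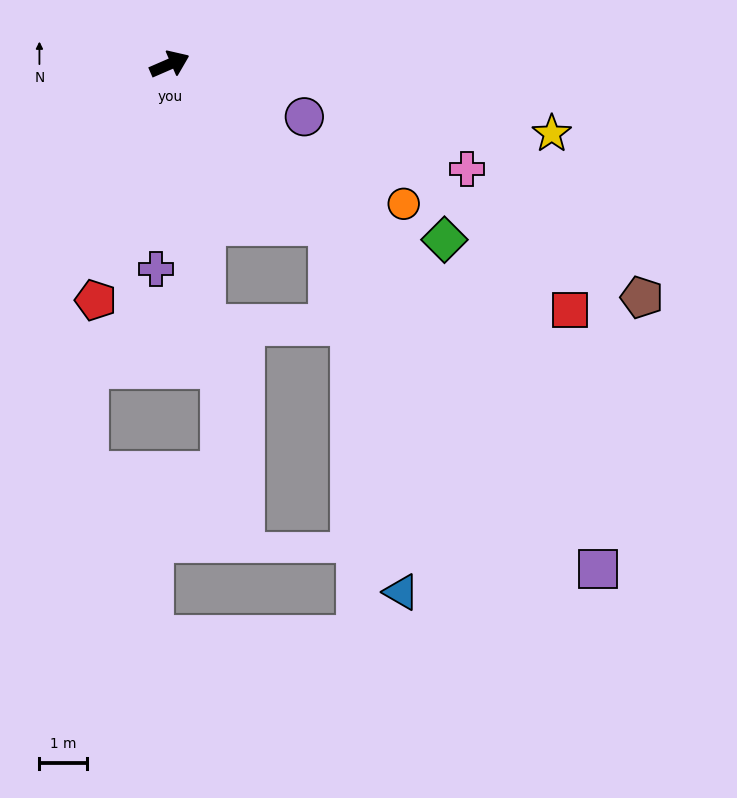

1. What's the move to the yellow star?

turn right 34°, forward 8.2 m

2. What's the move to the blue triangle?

blocked — turn right 69°, forward 4.8 m, then turn right 33°, forward 7.9 m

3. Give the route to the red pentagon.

turn right 131°, forward 5.2 m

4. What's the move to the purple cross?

turn right 117°, forward 4.3 m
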